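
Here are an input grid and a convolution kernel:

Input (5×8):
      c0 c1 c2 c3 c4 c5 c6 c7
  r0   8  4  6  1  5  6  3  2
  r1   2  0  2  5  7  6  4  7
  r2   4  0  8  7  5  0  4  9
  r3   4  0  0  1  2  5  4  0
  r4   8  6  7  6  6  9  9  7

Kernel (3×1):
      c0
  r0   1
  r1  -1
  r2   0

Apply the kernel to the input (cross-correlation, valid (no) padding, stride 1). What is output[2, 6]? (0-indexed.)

The receptive field on the input at this output position is [4 / 4 / 9]. Elementwise product with the kernel and sum: 4·1 + 4·-1.

0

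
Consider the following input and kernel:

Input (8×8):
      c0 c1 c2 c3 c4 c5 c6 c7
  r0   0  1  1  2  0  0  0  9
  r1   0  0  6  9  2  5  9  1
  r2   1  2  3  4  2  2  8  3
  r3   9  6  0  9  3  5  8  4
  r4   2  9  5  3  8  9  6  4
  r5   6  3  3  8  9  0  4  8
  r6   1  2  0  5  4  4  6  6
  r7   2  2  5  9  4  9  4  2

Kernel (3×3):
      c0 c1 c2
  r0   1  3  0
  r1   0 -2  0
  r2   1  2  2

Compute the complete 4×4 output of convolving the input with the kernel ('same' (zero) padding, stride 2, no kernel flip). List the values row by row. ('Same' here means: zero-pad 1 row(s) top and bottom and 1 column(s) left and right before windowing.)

Output[0,0]: The receptive field on the zero-padded input at this output position is [0 0 0 / 0 0 1 / 0 0 0]. Elementwise product with the kernel and sum: 0·1 + 0·3 + 0·-2 + 0·1 + 0·2 + 0·2.
Output[0,1]: The receptive field on the zero-padded input at this output position is [0 0 0 / 1 1 2 / 0 6 9]. Elementwise product with the kernel and sum: 0·1 + 0·3 + 1·-2 + 0·1 + 6·2 + 9·2.

0 28 23 25
28 36 36 45
41 21 28 41
24 42 62 21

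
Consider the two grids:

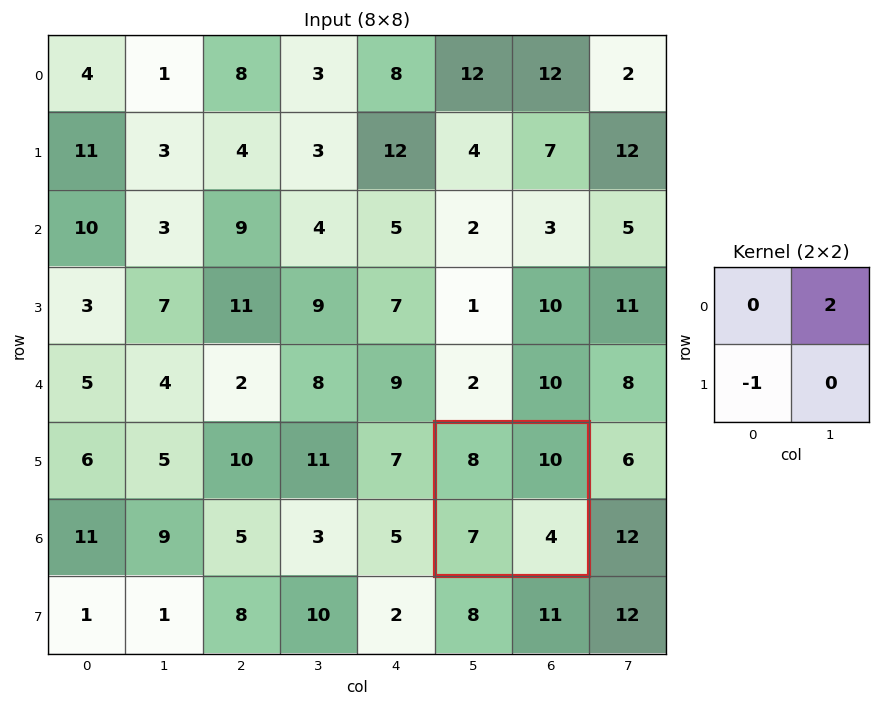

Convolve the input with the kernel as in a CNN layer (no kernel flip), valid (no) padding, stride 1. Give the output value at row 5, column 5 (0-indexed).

13

The receptive field on the input at this output position is [8 10 / 7 4]. Elementwise product with the kernel and sum: 10·2 + 7·-1.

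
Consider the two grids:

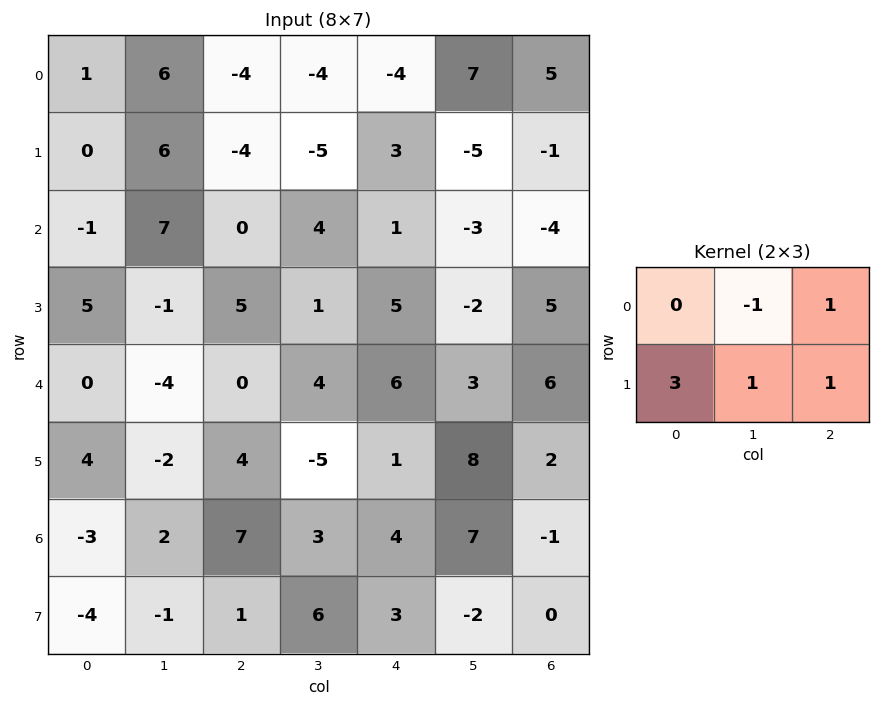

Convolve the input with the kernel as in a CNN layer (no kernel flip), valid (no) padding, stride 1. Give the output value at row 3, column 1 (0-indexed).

The receptive field on the input at this output position is [-1 5 1 / -4 0 4]. Elementwise product with the kernel and sum: 5·-1 + 1·1 + -4·3 + 0·1 + 4·1.

-12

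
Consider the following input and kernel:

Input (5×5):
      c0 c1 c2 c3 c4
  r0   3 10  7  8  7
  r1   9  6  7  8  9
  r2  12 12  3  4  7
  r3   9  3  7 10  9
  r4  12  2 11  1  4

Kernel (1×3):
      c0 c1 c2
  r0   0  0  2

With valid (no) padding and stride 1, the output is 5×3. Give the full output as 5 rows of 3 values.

Output[0,0]: The receptive field on the input at this output position is [3 10 7]. Elementwise product with the kernel and sum: 7·2.

14 16 14
14 16 18
6 8 14
14 20 18
22 2 8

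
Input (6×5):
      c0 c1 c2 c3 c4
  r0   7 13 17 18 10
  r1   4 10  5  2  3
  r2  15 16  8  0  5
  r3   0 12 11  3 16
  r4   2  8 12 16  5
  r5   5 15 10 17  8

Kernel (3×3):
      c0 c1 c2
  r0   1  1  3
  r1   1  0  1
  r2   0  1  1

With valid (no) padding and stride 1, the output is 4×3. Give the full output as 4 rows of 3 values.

Output[0,0]: The receptive field on the input at this output position is [7 13 17 / 4 10 5 / 15 16 8]. Elementwise product with the kernel and sum: 7·1 + 13·1 + 17·3 + 4·1 + 5·1 + 16·1 + 8·1.
Output[0,1]: The receptive field on the input at this output position is [13 17 18 / 10 5 2 / 16 8 0]. Elementwise product with the kernel and sum: 13·1 + 17·1 + 18·3 + 10·1 + 2·1 + 8·1 + 0·1.

104 104 78
75 51 48
86 67 71
84 83 104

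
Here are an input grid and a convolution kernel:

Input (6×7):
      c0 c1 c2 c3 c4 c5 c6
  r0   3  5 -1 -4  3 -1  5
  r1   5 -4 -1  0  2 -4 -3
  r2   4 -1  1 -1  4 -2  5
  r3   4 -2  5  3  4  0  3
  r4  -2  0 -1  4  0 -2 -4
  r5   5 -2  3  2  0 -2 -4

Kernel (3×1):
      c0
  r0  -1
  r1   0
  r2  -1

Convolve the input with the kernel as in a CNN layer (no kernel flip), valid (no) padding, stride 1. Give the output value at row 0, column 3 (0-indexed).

5

The receptive field on the input at this output position is [-4 / 0 / -1]. Elementwise product with the kernel and sum: -4·-1 + -1·-1.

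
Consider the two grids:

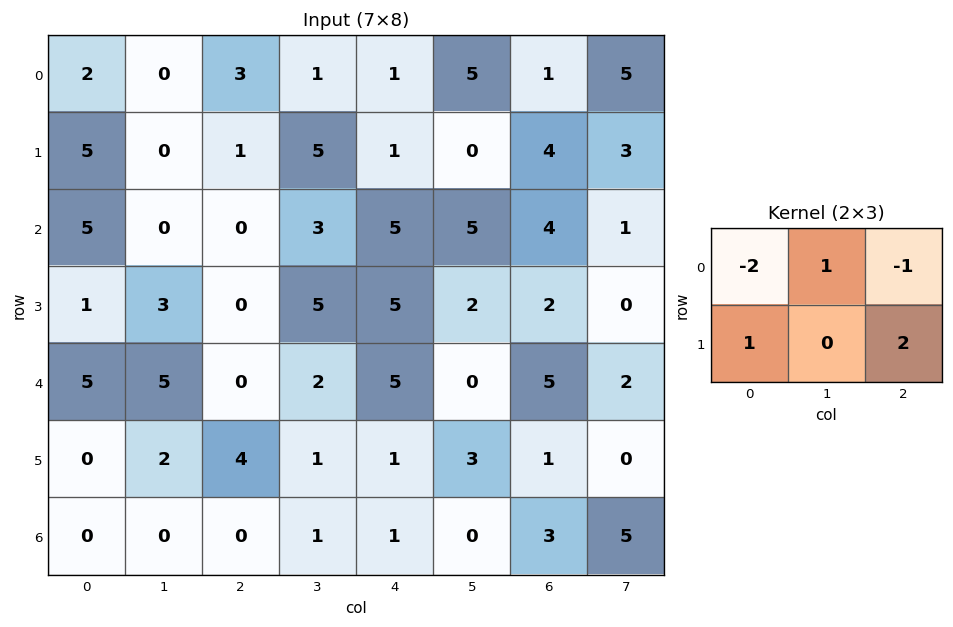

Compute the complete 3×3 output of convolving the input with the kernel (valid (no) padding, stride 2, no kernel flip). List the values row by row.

Output[0,0]: The receptive field on the input at this output position is [2 0 3 / 5 0 1]. Elementwise product with the kernel and sum: 2·-2 + 0·1 + 3·-1 + 5·1 + 1·2.

0 -3 11
-9 8 0
3 3 -12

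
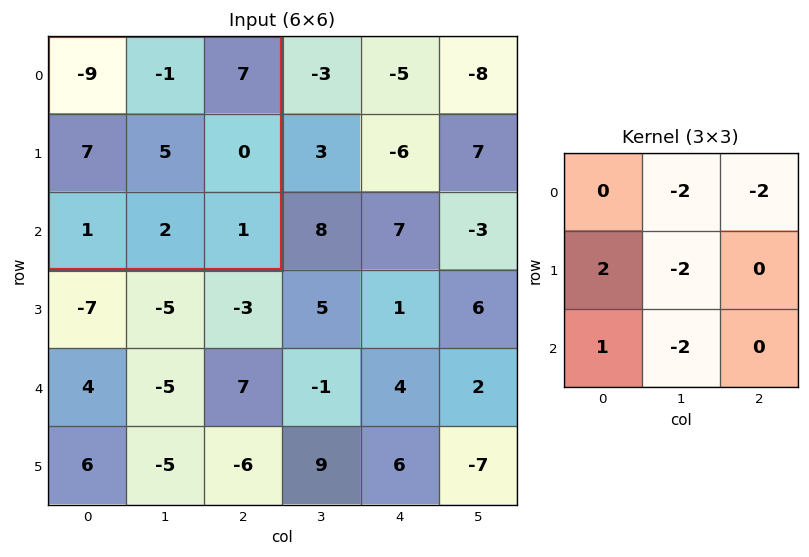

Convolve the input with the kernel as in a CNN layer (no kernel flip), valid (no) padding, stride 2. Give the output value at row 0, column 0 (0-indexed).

The receptive field on the input at this output position is [-9 -1 7 / 7 5 0 / 1 2 1]. Elementwise product with the kernel and sum: -1·-2 + 7·-2 + 7·2 + 5·-2 + 1·1 + 2·-2.

-11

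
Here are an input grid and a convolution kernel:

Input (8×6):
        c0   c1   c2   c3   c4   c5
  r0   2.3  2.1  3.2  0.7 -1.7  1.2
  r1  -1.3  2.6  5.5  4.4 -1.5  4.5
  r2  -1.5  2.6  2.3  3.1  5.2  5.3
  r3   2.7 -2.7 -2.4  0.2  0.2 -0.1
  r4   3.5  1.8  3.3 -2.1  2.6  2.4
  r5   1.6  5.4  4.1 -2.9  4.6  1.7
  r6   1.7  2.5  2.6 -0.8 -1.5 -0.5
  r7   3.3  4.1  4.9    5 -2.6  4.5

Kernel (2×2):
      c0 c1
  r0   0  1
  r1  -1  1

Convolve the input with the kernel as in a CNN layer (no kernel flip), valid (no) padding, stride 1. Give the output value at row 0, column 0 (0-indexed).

The receptive field on the input at this output position is [2.3 2.1 / -1.3 2.6]. Elementwise product with the kernel and sum: 2.1·1 + -1.3·-1 + 2.6·1.

6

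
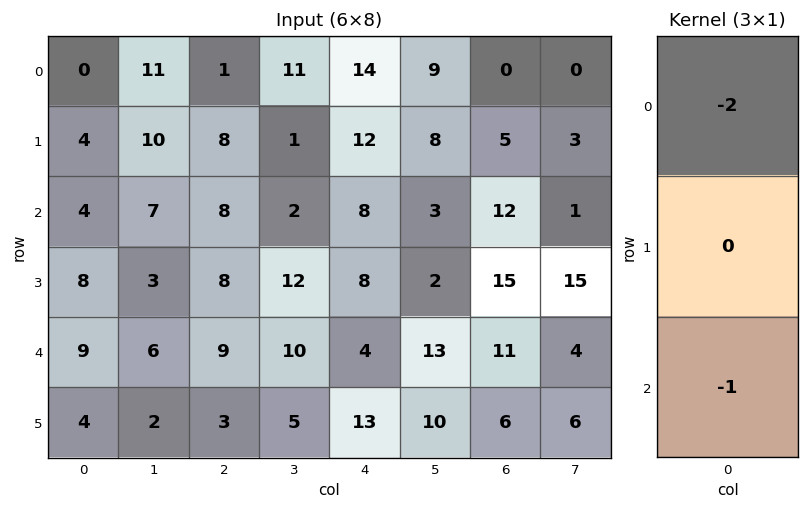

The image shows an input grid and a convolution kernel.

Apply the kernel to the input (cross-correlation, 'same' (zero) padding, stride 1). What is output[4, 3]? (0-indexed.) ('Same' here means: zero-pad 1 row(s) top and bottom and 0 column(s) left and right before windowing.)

-29

The receptive field on the zero-padded input at this output position is [12 / 10 / 5]. Elementwise product with the kernel and sum: 12·-2 + 5·-1.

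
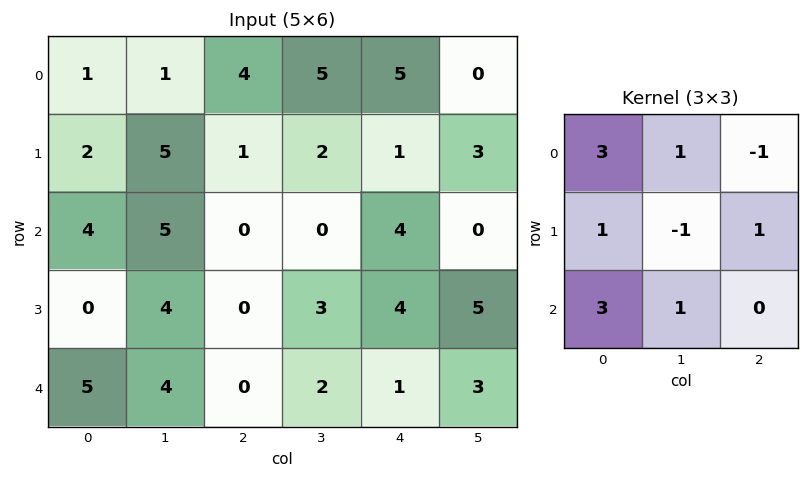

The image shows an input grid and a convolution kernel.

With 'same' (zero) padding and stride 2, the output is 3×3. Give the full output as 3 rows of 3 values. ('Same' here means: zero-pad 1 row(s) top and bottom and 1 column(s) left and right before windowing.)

2 18 7
-2 31 13
-5 15 12

Output[0,0]: The receptive field on the zero-padded input at this output position is [0 0 0 / 0 1 1 / 0 2 5]. Elementwise product with the kernel and sum: 0·3 + 0·1 + 0·-1 + 0·1 + 1·-1 + 1·1 + 0·3 + 2·1.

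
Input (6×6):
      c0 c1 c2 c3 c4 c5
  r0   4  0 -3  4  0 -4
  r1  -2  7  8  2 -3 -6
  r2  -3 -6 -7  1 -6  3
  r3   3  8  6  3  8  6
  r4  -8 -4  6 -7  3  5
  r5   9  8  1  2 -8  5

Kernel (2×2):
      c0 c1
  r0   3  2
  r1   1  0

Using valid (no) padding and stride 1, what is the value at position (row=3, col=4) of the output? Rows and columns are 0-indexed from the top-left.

The receptive field on the input at this output position is [8 6 / 3 5]. Elementwise product with the kernel and sum: 8·3 + 6·2 + 3·1.

39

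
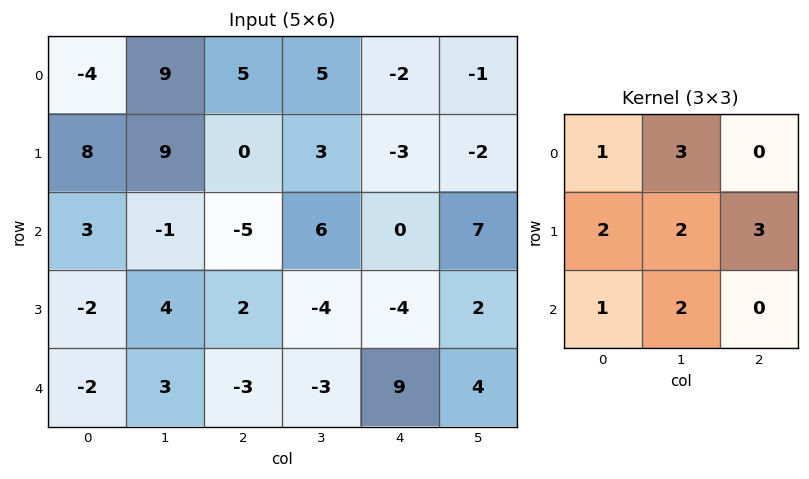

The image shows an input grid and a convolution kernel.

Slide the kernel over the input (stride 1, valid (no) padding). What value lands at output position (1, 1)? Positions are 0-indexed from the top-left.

The receptive field on the input at this output position is [9 0 3 / -1 -5 6 / 4 2 -4]. Elementwise product with the kernel and sum: 9·1 + 0·3 + -1·2 + -5·2 + 6·3 + 4·1 + 2·2.

23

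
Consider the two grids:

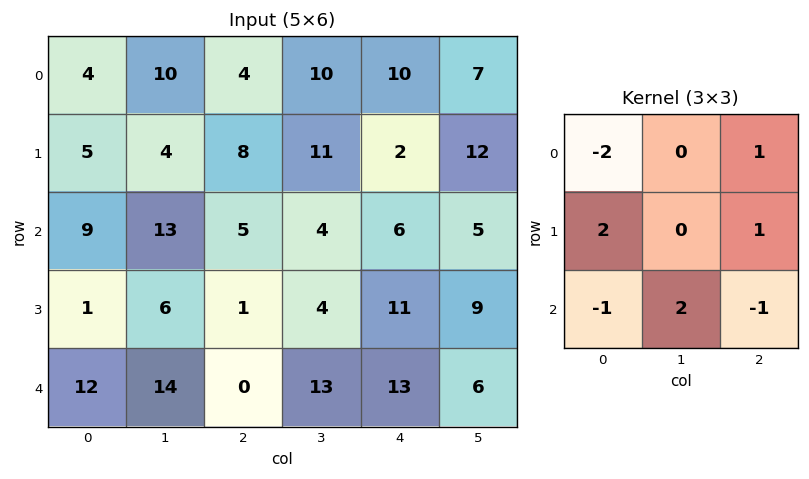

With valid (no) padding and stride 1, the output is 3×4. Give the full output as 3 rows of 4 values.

26 2 17 24
31 25 -2 12
6 -33 22 21

Output[0,0]: The receptive field on the input at this output position is [4 10 4 / 5 4 8 / 9 13 5]. Elementwise product with the kernel and sum: 4·-2 + 4·1 + 5·2 + 8·1 + 9·-1 + 13·2 + 5·-1.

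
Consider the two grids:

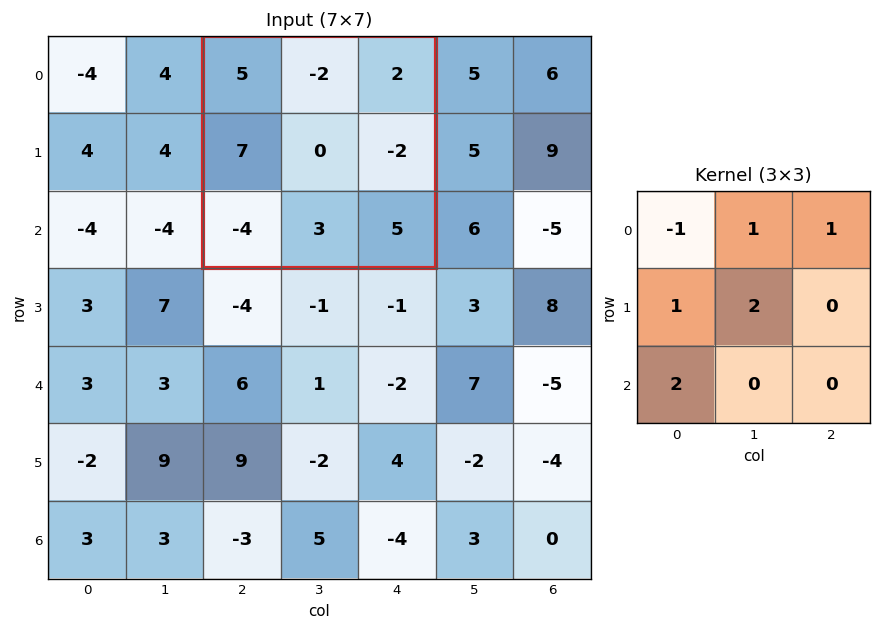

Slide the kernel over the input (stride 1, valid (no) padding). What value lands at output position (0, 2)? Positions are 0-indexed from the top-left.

The receptive field on the input at this output position is [5 -2 2 / 7 0 -2 / -4 3 5]. Elementwise product with the kernel and sum: 5·-1 + -2·1 + 2·1 + 7·1 + 0·2 + -4·2.

-6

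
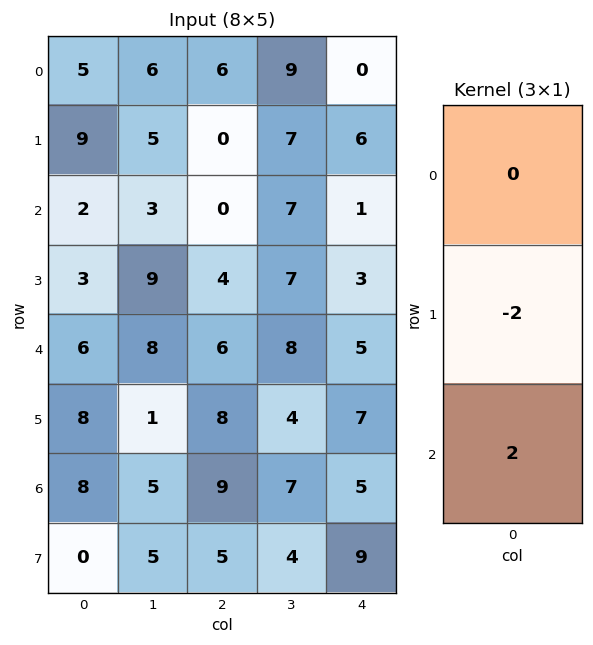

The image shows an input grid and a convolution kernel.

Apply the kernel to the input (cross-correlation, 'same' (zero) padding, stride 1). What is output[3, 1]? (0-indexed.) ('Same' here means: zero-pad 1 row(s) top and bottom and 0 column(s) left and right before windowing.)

The receptive field on the zero-padded input at this output position is [3 / 9 / 8]. Elementwise product with the kernel and sum: 9·-2 + 8·2.

-2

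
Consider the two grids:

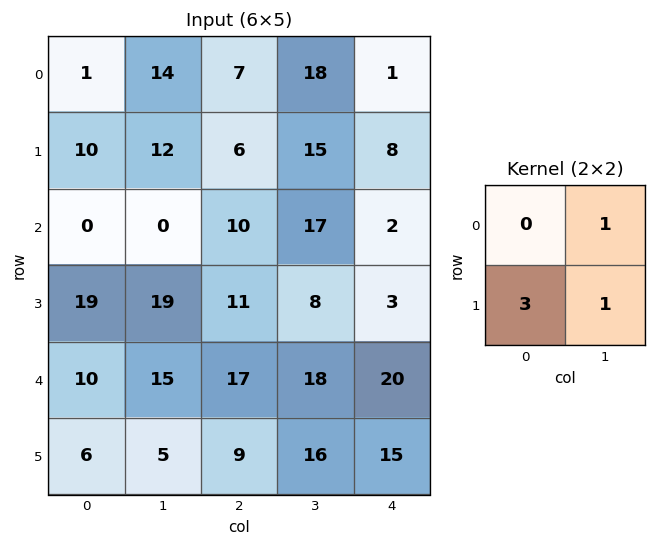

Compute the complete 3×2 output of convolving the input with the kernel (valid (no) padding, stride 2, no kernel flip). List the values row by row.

56 51
76 58
38 61

Output[0,0]: The receptive field on the input at this output position is [1 14 / 10 12]. Elementwise product with the kernel and sum: 14·1 + 10·3 + 12·1.
Output[0,1]: The receptive field on the input at this output position is [7 18 / 6 15]. Elementwise product with the kernel and sum: 18·1 + 6·3 + 15·1.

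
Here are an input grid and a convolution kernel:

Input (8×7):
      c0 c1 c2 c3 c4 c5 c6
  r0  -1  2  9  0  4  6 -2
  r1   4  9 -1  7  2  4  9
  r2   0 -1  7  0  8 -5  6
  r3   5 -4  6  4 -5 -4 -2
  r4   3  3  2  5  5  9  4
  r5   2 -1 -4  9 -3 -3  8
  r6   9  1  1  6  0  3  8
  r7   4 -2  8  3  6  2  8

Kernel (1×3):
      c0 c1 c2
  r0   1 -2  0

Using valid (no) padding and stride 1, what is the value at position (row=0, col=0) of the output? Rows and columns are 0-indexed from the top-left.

-5

The receptive field on the input at this output position is [-1 2 9]. Elementwise product with the kernel and sum: -1·1 + 2·-2.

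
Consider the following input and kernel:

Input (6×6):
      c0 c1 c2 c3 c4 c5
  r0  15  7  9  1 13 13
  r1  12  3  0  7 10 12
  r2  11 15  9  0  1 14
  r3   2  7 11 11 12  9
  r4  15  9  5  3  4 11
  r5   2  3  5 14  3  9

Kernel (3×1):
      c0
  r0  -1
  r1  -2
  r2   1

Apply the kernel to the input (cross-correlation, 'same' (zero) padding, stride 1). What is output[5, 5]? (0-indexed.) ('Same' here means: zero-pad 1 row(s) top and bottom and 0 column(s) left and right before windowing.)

The receptive field on the zero-padded input at this output position is [11 / 9 / 0]. Elementwise product with the kernel and sum: 11·-1 + 9·-2 + 0·1.

-29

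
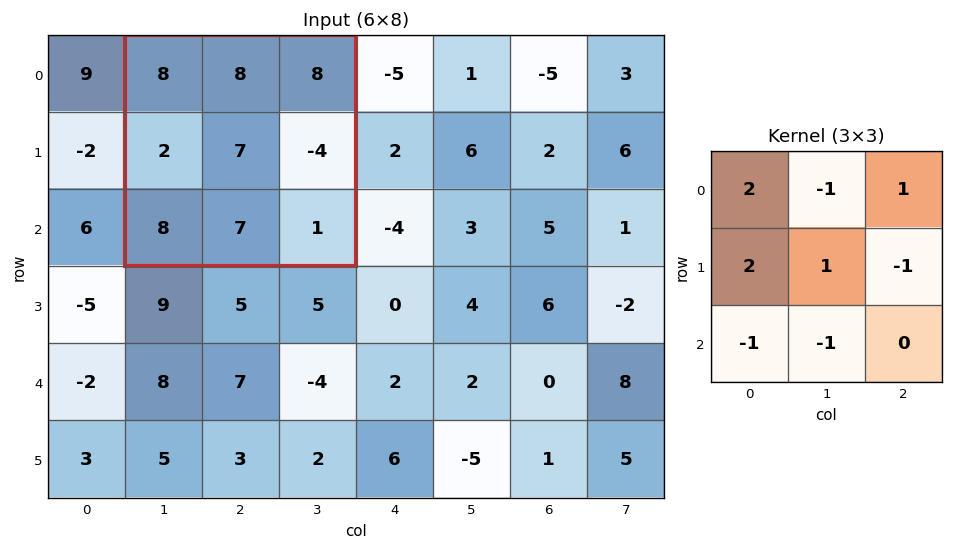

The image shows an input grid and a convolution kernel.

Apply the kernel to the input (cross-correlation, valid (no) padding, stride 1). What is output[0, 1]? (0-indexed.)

16

The receptive field on the input at this output position is [8 8 8 / 2 7 -4 / 8 7 1]. Elementwise product with the kernel and sum: 8·2 + 8·-1 + 8·1 + 2·2 + 7·1 + -4·-1 + 8·-1 + 7·-1.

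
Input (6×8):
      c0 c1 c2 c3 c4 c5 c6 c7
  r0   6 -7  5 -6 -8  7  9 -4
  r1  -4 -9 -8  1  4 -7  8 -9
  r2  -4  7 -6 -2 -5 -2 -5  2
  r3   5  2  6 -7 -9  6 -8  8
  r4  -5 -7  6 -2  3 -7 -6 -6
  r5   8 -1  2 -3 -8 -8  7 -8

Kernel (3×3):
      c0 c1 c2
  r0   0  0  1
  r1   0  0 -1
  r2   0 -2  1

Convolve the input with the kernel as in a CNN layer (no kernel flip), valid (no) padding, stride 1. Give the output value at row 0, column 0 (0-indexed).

The receptive field on the input at this output position is [6 -7 5 / -4 -9 -8 / -4 7 -6]. Elementwise product with the kernel and sum: 5·1 + -8·-1 + 7·-2 + -6·1.

-7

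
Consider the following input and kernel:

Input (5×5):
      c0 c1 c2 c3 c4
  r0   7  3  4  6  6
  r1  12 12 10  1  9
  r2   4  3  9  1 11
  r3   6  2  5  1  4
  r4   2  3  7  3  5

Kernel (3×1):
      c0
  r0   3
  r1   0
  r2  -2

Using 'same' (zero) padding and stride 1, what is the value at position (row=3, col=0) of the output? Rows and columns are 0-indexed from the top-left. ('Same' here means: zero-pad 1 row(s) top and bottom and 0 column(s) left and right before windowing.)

The receptive field on the zero-padded input at this output position is [4 / 6 / 2]. Elementwise product with the kernel and sum: 4·3 + 2·-2.

8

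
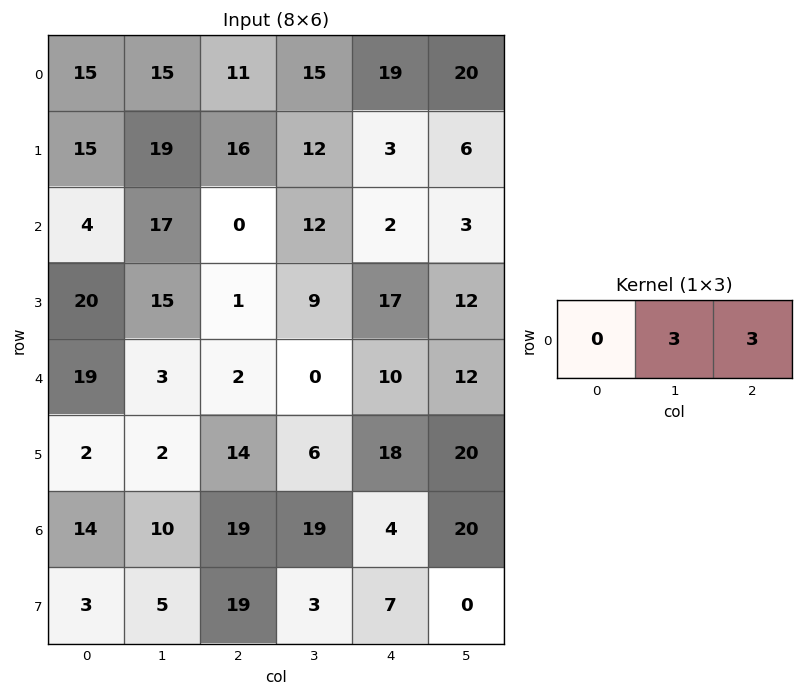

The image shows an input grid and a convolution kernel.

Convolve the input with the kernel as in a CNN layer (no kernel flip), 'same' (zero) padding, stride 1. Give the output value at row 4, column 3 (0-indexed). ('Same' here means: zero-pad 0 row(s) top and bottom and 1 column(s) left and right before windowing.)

The receptive field on the zero-padded input at this output position is [2 0 10]. Elementwise product with the kernel and sum: 0·3 + 10·3.

30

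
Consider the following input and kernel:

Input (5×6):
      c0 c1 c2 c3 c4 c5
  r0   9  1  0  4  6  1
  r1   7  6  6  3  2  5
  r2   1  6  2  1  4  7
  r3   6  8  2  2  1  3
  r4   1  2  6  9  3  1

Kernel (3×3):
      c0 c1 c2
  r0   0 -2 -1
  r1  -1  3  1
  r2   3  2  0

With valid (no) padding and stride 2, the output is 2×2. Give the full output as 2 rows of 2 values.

30 -1
13 35

Output[0,0]: The receptive field on the input at this output position is [9 1 0 / 7 6 6 / 1 6 2]. Elementwise product with the kernel and sum: 1·-2 + 0·-1 + 7·-1 + 6·3 + 6·1 + 1·3 + 6·2.
Output[0,1]: The receptive field on the input at this output position is [0 4 6 / 6 3 2 / 2 1 4]. Elementwise product with the kernel and sum: 4·-2 + 6·-1 + 6·-1 + 3·3 + 2·1 + 2·3 + 1·2.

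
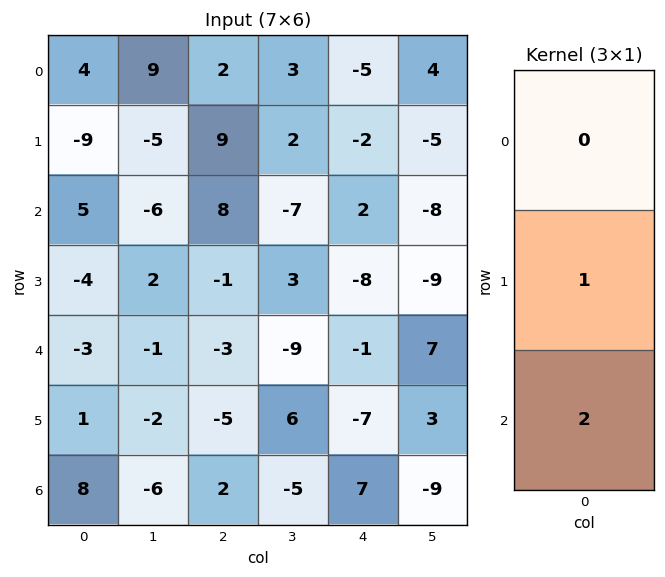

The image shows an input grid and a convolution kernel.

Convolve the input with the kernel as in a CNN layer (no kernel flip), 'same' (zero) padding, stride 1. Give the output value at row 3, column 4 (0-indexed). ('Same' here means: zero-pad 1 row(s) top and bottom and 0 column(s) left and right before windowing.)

The receptive field on the zero-padded input at this output position is [2 / -8 / -1]. Elementwise product with the kernel and sum: -8·1 + -1·2.

-10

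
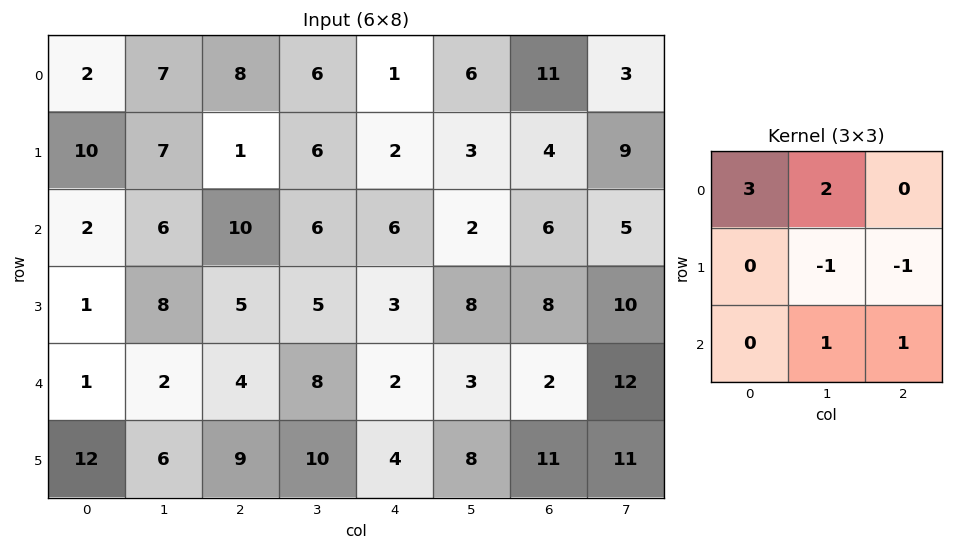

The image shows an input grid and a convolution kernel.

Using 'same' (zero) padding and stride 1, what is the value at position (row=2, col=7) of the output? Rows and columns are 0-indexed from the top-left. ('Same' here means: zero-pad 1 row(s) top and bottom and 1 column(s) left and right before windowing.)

35

The receptive field on the zero-padded input at this output position is [4 9 0 / 6 5 0 / 8 10 0]. Elementwise product with the kernel and sum: 4·3 + 9·2 + 5·-1 + 0·-1 + 10·1 + 0·1.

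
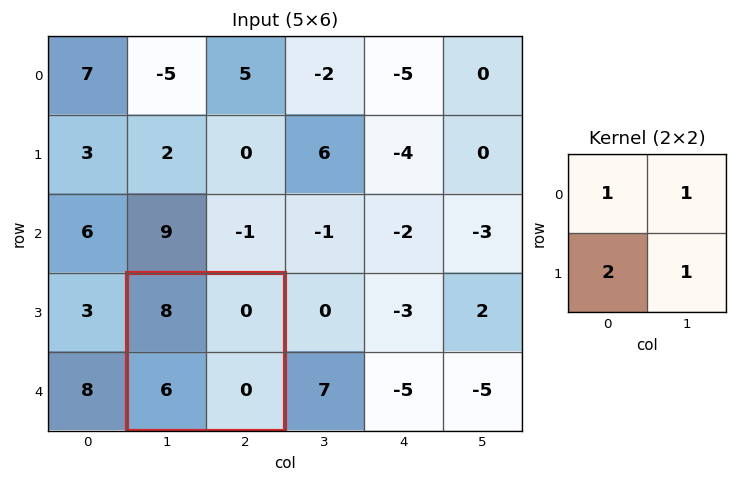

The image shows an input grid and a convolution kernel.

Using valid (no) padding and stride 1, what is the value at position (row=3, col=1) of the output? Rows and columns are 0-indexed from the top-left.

The receptive field on the input at this output position is [8 0 / 6 0]. Elementwise product with the kernel and sum: 8·1 + 0·1 + 6·2 + 0·1.

20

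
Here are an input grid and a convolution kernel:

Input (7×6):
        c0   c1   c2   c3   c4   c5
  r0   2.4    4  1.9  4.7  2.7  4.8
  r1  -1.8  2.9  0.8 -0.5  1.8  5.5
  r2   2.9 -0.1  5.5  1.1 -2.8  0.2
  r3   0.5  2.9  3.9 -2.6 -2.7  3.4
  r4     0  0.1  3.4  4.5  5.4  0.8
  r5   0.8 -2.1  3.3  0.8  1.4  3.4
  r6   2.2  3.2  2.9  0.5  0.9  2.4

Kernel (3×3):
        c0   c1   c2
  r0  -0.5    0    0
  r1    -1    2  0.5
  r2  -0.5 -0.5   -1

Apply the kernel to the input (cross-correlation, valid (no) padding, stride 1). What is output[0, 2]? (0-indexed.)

-2.35

The receptive field on the input at this output position is [1.9 4.7 2.7 / 0.8 -0.5 1.8 / 5.5 1.1 -2.8]. Elementwise product with the kernel and sum: 1.9·-0.5 + 0.8·-1 + -0.5·2 + 1.8·0.5 + 5.5·-0.5 + 1.1·-0.5 + -2.8·-1.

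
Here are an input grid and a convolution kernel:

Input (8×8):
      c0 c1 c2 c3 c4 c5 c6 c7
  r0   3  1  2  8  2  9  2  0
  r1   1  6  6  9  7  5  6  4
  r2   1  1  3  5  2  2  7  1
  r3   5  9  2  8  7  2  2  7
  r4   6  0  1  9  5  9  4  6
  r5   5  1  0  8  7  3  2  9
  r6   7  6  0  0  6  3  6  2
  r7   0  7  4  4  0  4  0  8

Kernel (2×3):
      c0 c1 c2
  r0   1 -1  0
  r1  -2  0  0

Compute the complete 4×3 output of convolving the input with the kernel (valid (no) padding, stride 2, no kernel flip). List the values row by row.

Output[0,0]: The receptive field on the input at this output position is [3 1 2 / 1 6 6]. Elementwise product with the kernel and sum: 3·1 + 1·-1 + 1·-2.

0 -18 -21
-10 -6 -14
-4 -8 -18
1 -8 3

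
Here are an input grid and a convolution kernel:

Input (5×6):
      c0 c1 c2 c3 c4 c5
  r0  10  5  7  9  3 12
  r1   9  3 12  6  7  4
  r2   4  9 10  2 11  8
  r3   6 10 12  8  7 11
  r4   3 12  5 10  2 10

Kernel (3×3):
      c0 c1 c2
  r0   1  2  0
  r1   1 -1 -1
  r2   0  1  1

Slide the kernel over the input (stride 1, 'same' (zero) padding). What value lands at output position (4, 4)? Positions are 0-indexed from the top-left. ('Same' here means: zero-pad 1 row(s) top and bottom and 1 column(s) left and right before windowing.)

20

The receptive field on the zero-padded input at this output position is [8 7 11 / 10 2 10 / 0 0 0]. Elementwise product with the kernel and sum: 8·1 + 7·2 + 10·1 + 2·-1 + 10·-1 + 0·1 + 0·1.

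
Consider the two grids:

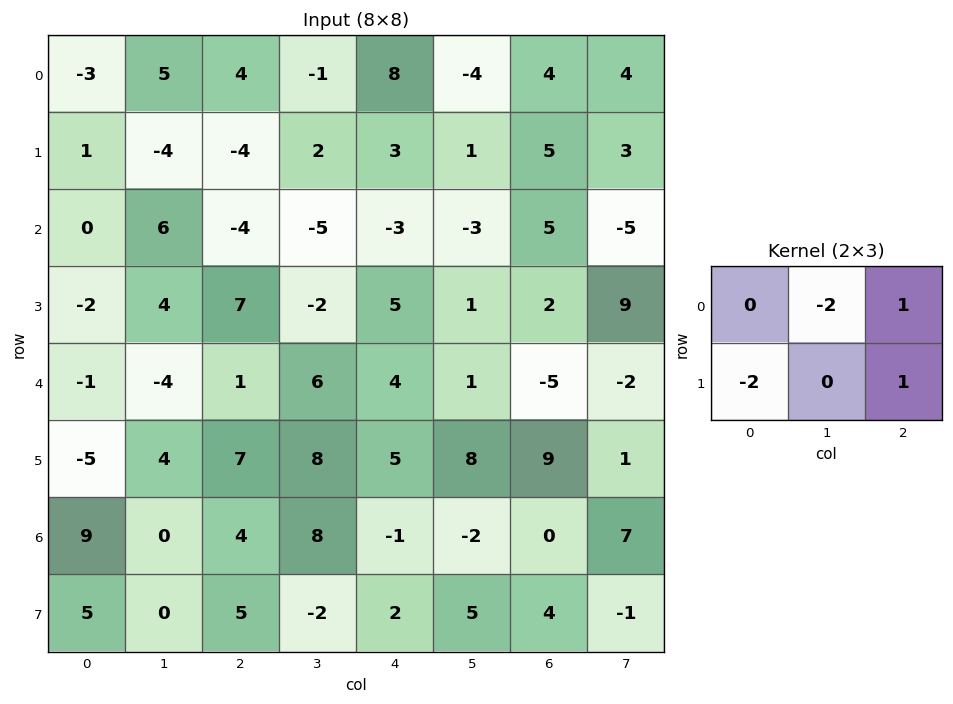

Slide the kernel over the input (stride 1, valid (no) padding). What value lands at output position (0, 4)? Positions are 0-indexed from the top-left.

11

The receptive field on the input at this output position is [8 -4 4 / 3 1 5]. Elementwise product with the kernel and sum: -4·-2 + 4·1 + 3·-2 + 5·1.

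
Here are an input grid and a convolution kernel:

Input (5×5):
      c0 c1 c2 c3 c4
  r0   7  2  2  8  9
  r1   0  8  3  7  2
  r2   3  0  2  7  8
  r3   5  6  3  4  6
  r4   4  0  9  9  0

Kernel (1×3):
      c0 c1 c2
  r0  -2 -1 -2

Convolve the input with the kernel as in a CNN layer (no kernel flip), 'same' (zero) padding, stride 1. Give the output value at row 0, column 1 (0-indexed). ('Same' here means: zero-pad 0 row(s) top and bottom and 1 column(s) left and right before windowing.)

The receptive field on the zero-padded input at this output position is [7 2 2]. Elementwise product with the kernel and sum: 7·-2 + 2·-1 + 2·-2.

-20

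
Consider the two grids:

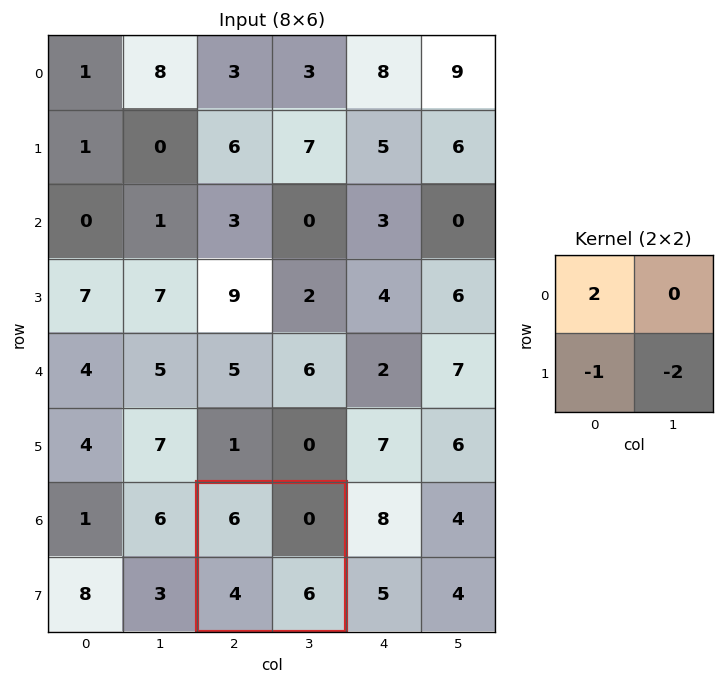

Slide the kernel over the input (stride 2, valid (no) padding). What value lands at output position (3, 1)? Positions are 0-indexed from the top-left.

-4

The receptive field on the input at this output position is [6 0 / 4 6]. Elementwise product with the kernel and sum: 6·2 + 4·-1 + 6·-2.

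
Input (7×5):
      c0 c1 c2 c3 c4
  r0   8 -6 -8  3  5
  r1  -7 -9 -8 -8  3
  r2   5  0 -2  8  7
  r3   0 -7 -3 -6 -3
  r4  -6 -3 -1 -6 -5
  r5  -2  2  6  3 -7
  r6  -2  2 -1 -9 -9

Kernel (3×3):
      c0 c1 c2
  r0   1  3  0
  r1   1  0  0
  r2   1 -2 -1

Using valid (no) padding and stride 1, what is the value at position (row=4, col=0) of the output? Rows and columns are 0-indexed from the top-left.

The receptive field on the input at this output position is [-6 -3 -1 / -2 2 6 / -2 2 -1]. Elementwise product with the kernel and sum: -6·1 + -3·3 + -2·1 + -2·1 + 2·-2 + -1·-1.

-22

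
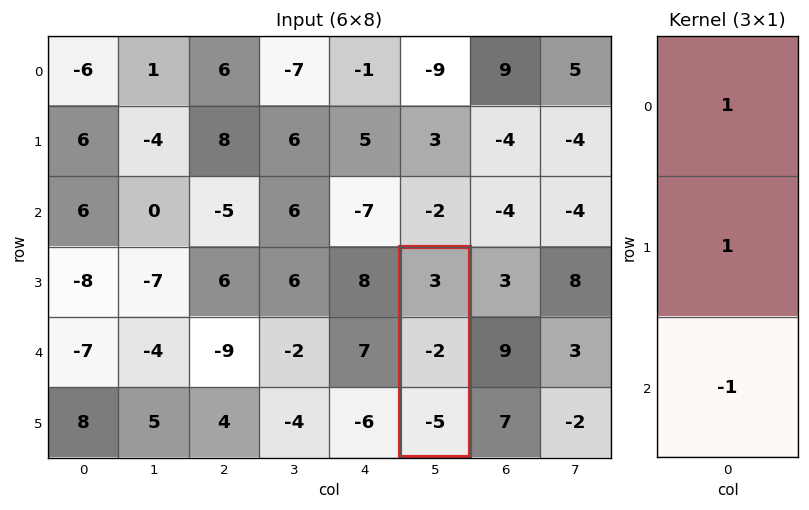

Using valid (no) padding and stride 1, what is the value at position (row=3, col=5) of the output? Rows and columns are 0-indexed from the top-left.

6

The receptive field on the input at this output position is [3 / -2 / -5]. Elementwise product with the kernel and sum: 3·1 + -2·1 + -5·-1.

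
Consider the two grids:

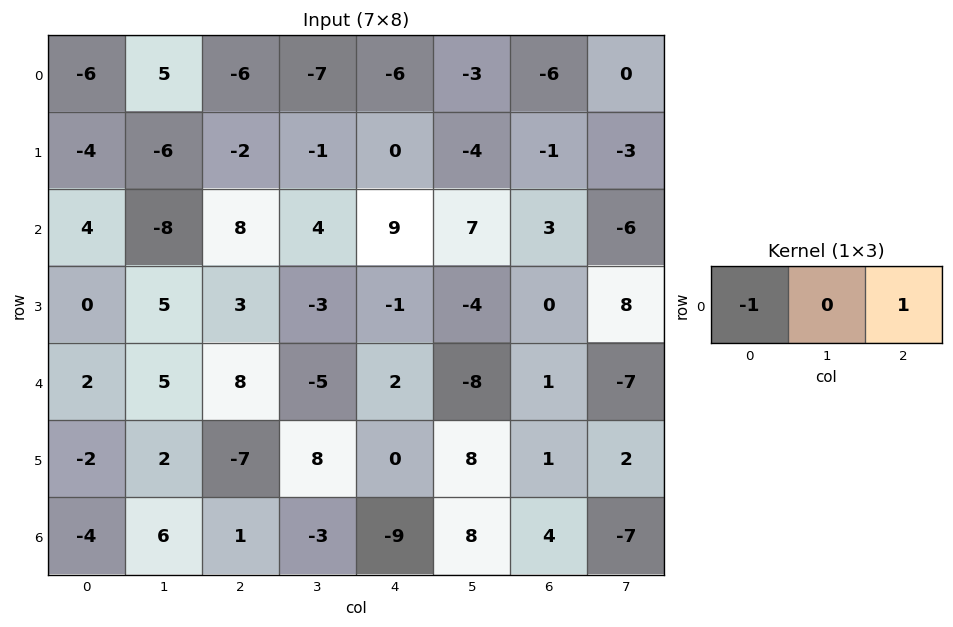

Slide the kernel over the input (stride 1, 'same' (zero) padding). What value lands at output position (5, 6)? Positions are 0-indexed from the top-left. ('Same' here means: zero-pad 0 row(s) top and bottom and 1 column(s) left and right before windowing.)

-6

The receptive field on the zero-padded input at this output position is [8 1 2]. Elementwise product with the kernel and sum: 8·-1 + 2·1.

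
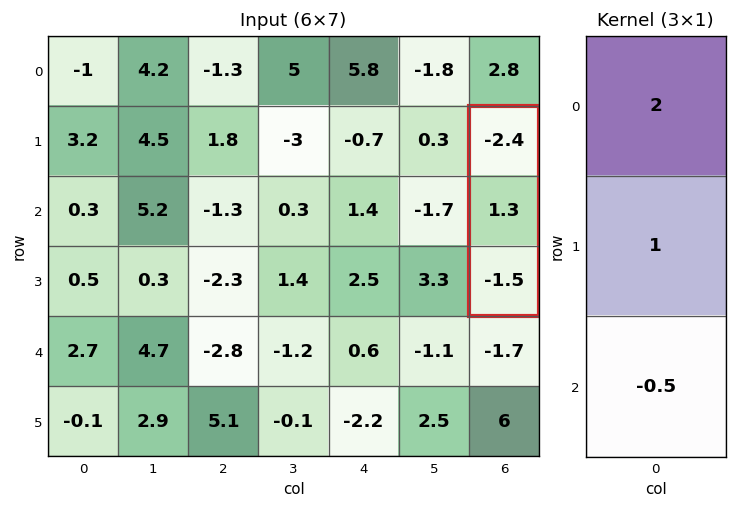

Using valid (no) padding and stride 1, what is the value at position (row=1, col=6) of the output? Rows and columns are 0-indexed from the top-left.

-2.75

The receptive field on the input at this output position is [-2.4 / 1.3 / -1.5]. Elementwise product with the kernel and sum: -2.4·2 + 1.3·1 + -1.5·-0.5.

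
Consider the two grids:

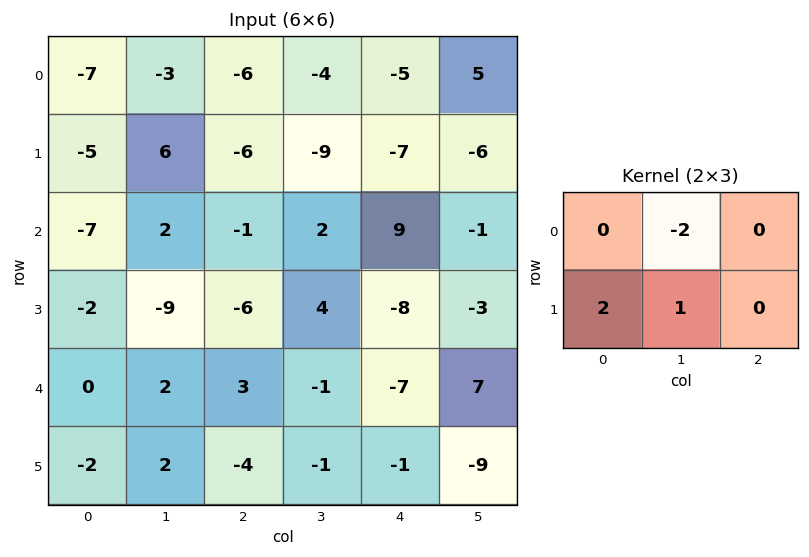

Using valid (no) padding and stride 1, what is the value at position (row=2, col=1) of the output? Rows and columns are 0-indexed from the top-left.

The receptive field on the input at this output position is [2 -1 2 / -9 -6 4]. Elementwise product with the kernel and sum: -1·-2 + -9·2 + -6·1.

-22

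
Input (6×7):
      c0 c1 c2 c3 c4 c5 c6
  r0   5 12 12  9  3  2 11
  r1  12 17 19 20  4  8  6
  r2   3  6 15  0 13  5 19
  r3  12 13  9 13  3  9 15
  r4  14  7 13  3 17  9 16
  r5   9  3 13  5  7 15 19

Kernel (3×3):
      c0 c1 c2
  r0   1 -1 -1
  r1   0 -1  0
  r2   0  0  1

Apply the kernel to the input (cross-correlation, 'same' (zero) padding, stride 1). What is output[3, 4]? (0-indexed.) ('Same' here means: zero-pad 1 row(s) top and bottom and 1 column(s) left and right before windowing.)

The receptive field on the zero-padded input at this output position is [0 13 5 / 13 3 9 / 3 17 9]. Elementwise product with the kernel and sum: 0·1 + 13·-1 + 5·-1 + 3·-1 + 9·1.

-12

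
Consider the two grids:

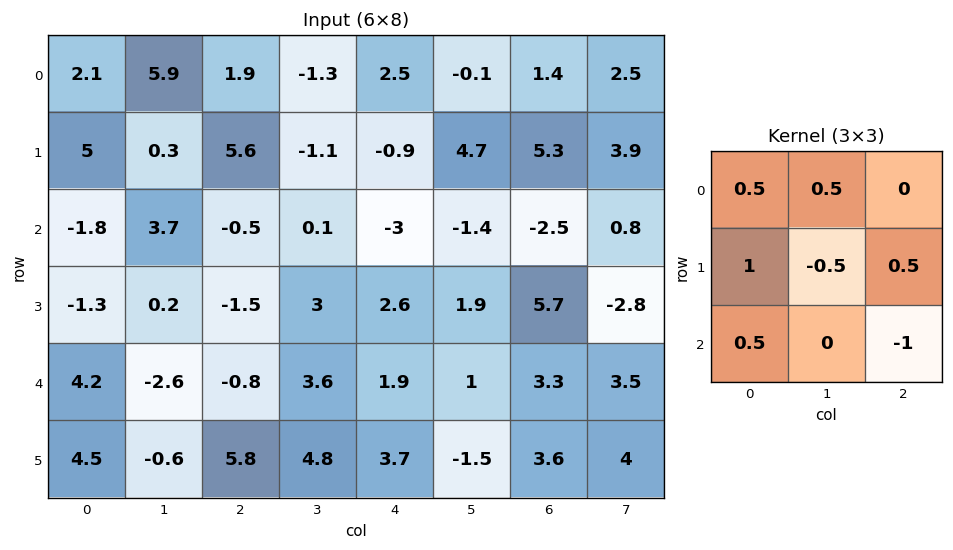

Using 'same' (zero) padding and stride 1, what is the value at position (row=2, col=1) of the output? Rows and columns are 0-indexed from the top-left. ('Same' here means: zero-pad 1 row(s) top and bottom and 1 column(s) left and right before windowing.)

The receptive field on the zero-padded input at this output position is [5 0.3 5.6 / -1.8 3.7 -0.5 / -1.3 0.2 -1.5]. Elementwise product with the kernel and sum: 5·0.5 + 0.3·0.5 + -1.8·1 + 3.7·-0.5 + -0.5·0.5 + -1.3·0.5 + -1.5·-1.

-0.4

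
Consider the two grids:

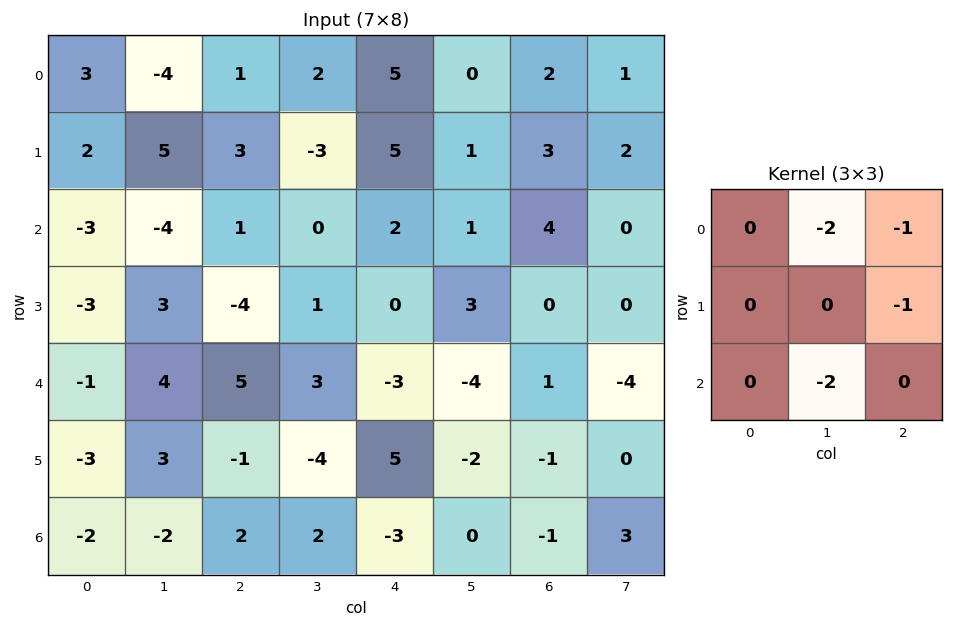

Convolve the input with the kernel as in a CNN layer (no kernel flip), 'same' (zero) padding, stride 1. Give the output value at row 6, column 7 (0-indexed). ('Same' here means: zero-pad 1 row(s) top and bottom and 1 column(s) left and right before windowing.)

The receptive field on the zero-padded input at this output position is [-1 0 0 / -1 3 0 / 0 0 0]. Elementwise product with the kernel and sum: 0·-2 + 0·-1 + 0·-1 + 0·-2.

0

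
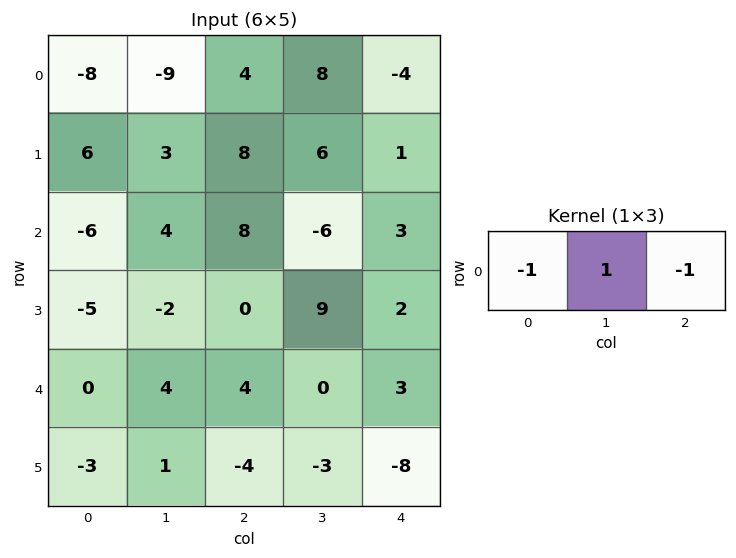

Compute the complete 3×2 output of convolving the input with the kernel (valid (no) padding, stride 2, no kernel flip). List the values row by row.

-5 8
2 -17
0 -7

Output[0,0]: The receptive field on the input at this output position is [-8 -9 4]. Elementwise product with the kernel and sum: -8·-1 + -9·1 + 4·-1.
Output[0,1]: The receptive field on the input at this output position is [4 8 -4]. Elementwise product with the kernel and sum: 4·-1 + 8·1 + -4·-1.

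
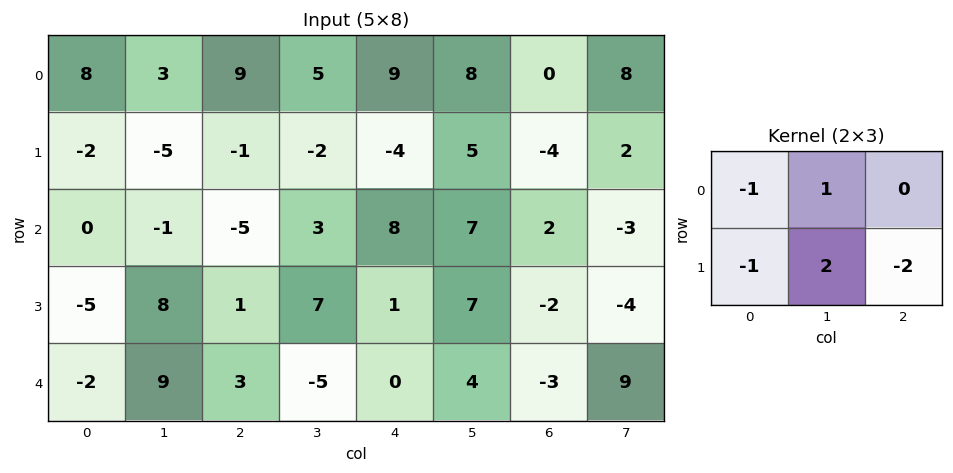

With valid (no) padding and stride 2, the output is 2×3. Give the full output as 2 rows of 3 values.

Output[0,0]: The receptive field on the input at this output position is [8 3 9 / -2 -5 -1]. Elementwise product with the kernel and sum: 8·-1 + 3·1 + -2·-1 + -5·2 + -1·-2.

-11 1 21
18 19 16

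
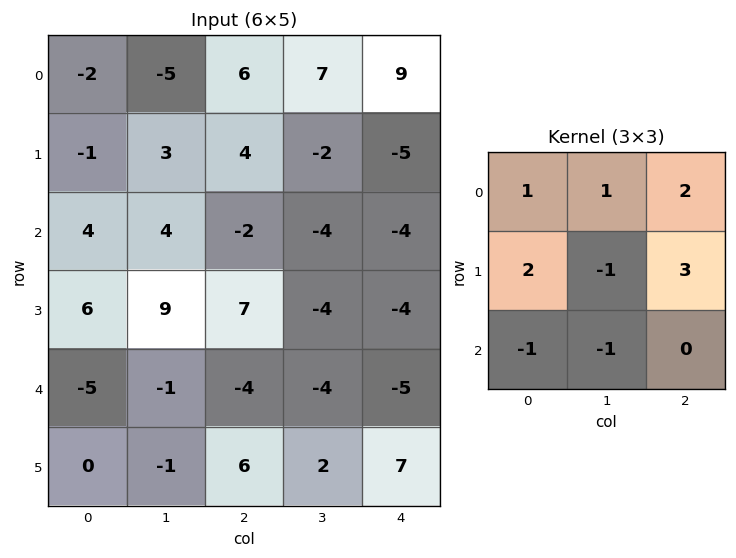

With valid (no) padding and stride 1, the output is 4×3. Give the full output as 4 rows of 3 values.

Output[0,0]: The receptive field on the input at this output position is [-2 -5 6 / -1 3 4 / 4 4 -2]. Elementwise product with the kernel and sum: -2·1 + -5·1 + 6·2 + -1·2 + 3·-1 + 4·3 + 4·-1 + 4·-1.

4 9 32
-7 -15 -23
34 -2 0
9 -7 -32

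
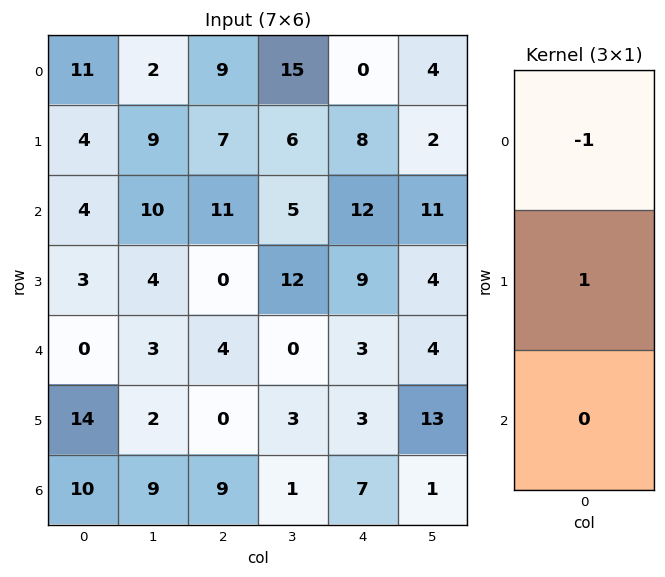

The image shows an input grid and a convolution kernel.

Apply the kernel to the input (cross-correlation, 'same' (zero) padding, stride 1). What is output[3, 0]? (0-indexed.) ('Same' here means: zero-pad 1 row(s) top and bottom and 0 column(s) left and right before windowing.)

-1

The receptive field on the zero-padded input at this output position is [4 / 3 / 0]. Elementwise product with the kernel and sum: 4·-1 + 3·1.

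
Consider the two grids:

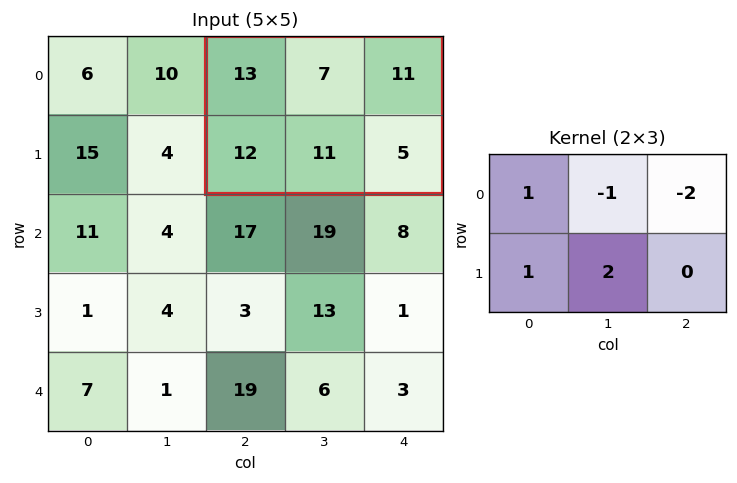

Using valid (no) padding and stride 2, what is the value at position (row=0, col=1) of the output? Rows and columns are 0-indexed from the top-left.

18

The receptive field on the input at this output position is [13 7 11 / 12 11 5]. Elementwise product with the kernel and sum: 13·1 + 7·-1 + 11·-2 + 12·1 + 11·2.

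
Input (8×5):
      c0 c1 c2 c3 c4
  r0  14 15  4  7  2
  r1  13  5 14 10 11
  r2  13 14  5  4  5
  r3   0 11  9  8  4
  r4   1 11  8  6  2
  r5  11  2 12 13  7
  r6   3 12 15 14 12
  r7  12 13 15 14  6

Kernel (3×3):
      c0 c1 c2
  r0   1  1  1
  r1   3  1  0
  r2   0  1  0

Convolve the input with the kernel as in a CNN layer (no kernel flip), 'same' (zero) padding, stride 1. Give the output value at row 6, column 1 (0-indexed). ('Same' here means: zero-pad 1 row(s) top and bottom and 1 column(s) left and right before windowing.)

The receptive field on the zero-padded input at this output position is [11 2 12 / 3 12 15 / 12 13 15]. Elementwise product with the kernel and sum: 11·1 + 2·1 + 12·1 + 3·3 + 12·1 + 13·1.

59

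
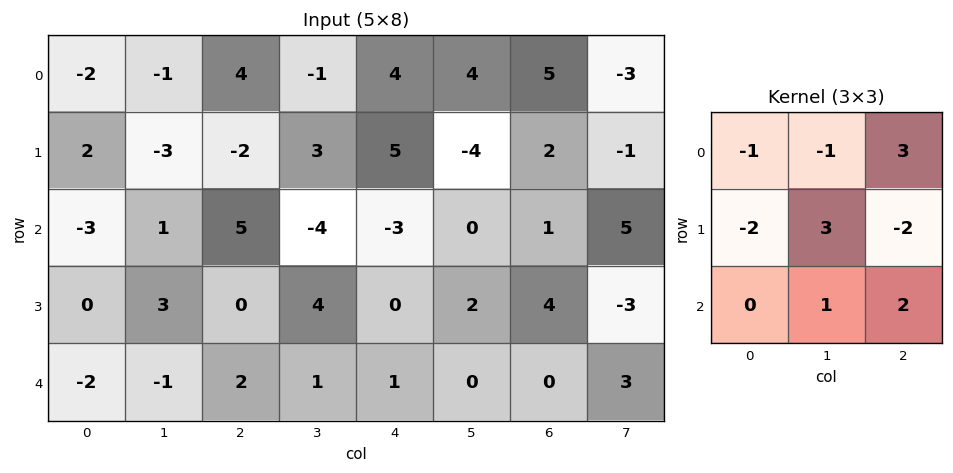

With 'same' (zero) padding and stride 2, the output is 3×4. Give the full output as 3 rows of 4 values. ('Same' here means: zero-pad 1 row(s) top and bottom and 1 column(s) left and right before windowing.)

Output[0,0]: The receptive field on the zero-padded input at this output position is [0 0 0 / 0 -2 -1 / 0 2 -3]. Elementwise product with the kernel and sum: 0·-1 + 0·-1 + 0·3 + 0·-2 + -2·3 + -1·-2 + 2·1 + -3·2.

-8 20 3 13
-16 43 -17 -10
5 15 3 -21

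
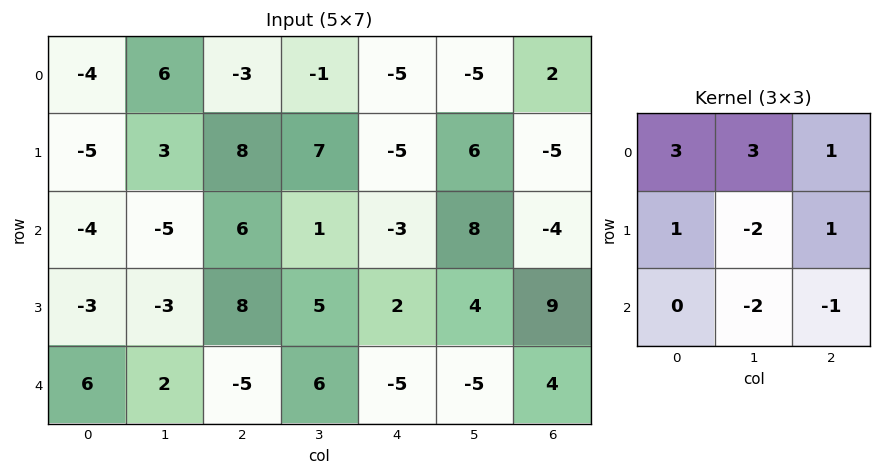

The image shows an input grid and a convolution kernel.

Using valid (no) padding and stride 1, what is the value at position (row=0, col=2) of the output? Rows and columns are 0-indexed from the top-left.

The receptive field on the input at this output position is [-3 -1 -5 / 8 7 -5 / 6 1 -3]. Elementwise product with the kernel and sum: -3·3 + -1·3 + -5·1 + 8·1 + 7·-2 + -5·1 + 1·-2 + -3·-1.

-27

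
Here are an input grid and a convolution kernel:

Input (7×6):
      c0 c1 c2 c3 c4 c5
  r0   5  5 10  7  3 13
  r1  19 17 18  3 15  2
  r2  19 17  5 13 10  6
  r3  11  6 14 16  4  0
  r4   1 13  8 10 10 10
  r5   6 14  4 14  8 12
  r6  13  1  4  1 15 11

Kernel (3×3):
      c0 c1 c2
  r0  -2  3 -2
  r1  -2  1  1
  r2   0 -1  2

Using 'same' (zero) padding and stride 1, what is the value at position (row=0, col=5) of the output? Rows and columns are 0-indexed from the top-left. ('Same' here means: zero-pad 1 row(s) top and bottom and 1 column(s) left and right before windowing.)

5

The receptive field on the zero-padded input at this output position is [0 0 0 / 3 13 0 / 15 2 0]. Elementwise product with the kernel and sum: 0·-2 + 0·3 + 0·-2 + 3·-2 + 13·1 + 0·1 + 2·-1 + 0·2.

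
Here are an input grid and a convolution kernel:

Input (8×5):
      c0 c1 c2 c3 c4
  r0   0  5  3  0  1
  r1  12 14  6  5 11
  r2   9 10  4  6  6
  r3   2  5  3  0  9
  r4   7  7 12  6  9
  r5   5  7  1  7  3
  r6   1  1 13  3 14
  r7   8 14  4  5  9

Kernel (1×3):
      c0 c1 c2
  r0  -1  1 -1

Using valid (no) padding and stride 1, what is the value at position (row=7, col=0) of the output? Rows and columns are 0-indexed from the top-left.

The receptive field on the input at this output position is [8 14 4]. Elementwise product with the kernel and sum: 8·-1 + 14·1 + 4·-1.

2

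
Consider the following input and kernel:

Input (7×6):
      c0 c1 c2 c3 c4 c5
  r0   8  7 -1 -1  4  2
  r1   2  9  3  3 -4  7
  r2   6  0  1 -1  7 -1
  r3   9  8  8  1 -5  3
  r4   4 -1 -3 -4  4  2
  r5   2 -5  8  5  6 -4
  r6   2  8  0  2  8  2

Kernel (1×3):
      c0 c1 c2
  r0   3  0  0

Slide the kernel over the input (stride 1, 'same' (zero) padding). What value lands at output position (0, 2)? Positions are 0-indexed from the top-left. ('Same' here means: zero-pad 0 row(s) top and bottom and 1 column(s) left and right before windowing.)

The receptive field on the zero-padded input at this output position is [7 -1 -1]. Elementwise product with the kernel and sum: 7·3.

21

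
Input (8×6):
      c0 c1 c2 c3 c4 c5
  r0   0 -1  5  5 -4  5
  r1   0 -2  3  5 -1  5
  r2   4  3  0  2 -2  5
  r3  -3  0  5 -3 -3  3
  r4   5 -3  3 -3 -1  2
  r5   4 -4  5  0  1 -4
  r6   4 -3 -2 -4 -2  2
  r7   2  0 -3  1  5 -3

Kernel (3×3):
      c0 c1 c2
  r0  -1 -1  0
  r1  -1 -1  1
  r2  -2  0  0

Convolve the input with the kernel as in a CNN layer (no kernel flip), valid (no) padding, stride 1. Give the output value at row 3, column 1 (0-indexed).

0

The receptive field on the input at this output position is [0 5 -3 / -3 3 -3 / -4 5 0]. Elementwise product with the kernel and sum: 0·-1 + 5·-1 + -3·-1 + 3·-1 + -3·1 + -4·-2.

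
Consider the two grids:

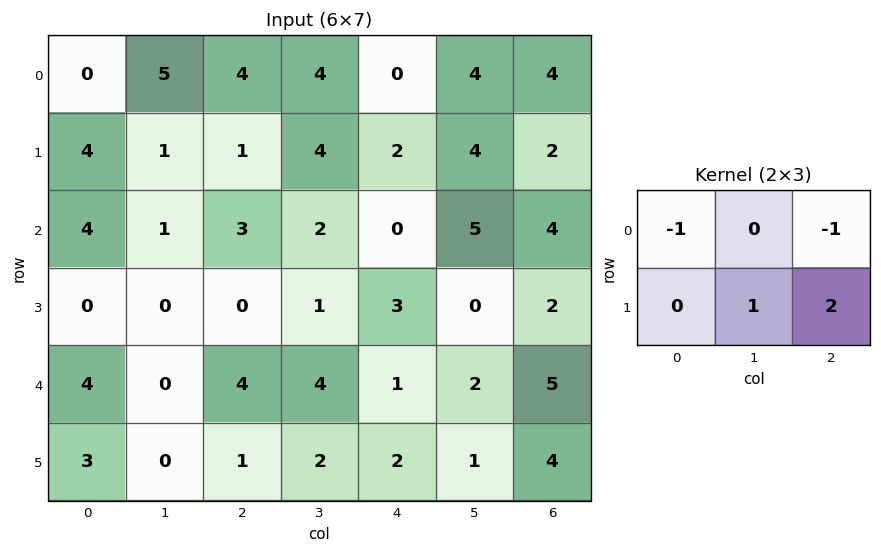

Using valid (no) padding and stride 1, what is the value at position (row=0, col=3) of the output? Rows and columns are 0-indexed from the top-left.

The receptive field on the input at this output position is [4 0 4 / 4 2 4]. Elementwise product with the kernel and sum: 4·-1 + 4·-1 + 2·1 + 4·2.

2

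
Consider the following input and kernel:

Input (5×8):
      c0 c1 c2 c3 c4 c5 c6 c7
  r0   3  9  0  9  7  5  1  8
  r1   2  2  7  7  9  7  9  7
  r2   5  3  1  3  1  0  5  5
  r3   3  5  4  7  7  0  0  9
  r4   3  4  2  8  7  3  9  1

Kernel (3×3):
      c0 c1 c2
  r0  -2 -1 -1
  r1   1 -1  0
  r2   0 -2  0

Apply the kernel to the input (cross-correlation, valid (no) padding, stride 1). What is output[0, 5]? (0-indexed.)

-31

The receptive field on the input at this output position is [5 1 8 / 7 9 7 / 0 5 5]. Elementwise product with the kernel and sum: 5·-2 + 1·-1 + 8·-1 + 7·1 + 9·-1 + 5·-2.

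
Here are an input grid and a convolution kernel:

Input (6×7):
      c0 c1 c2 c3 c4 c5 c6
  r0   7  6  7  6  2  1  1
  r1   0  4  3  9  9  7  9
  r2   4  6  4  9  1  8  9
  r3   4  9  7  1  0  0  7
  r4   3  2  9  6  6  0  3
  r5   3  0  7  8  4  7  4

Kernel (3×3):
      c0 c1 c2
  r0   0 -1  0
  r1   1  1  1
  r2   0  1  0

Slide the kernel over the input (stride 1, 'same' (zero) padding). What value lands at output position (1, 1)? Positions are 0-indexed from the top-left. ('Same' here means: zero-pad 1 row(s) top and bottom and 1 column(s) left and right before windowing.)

The receptive field on the zero-padded input at this output position is [7 6 7 / 0 4 3 / 4 6 4]. Elementwise product with the kernel and sum: 6·-1 + 0·1 + 4·1 + 3·1 + 6·1.

7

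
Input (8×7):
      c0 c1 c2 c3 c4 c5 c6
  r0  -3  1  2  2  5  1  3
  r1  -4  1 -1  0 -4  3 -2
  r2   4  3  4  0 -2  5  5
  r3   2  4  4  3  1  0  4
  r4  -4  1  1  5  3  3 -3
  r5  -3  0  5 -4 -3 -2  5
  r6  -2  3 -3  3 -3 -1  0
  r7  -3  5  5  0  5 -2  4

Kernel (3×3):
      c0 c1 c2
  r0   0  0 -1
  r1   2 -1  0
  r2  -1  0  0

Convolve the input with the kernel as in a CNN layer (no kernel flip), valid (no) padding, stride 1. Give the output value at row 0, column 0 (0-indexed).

-15

The receptive field on the input at this output position is [-3 1 2 / -4 1 -1 / 4 3 4]. Elementwise product with the kernel and sum: 2·-1 + -4·2 + 1·-1 + 4·-1.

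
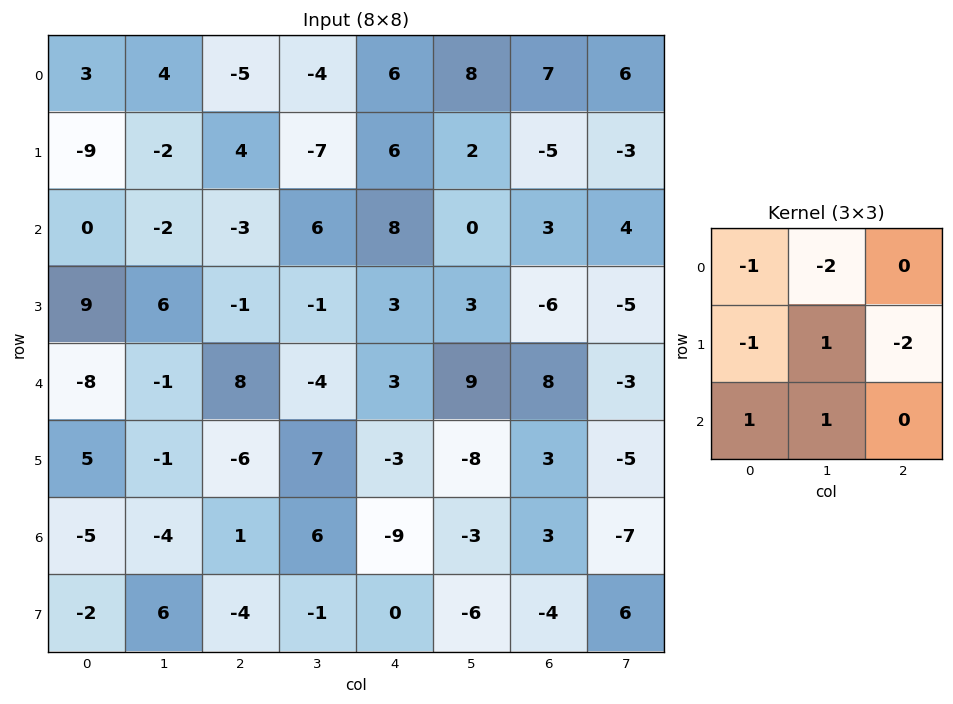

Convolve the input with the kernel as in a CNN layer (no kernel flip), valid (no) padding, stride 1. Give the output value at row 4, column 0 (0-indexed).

The receptive field on the input at this output position is [-8 -1 8 / 5 -1 -6 / -5 -4 1]. Elementwise product with the kernel and sum: -8·-1 + -1·-2 + 5·-1 + -1·1 + -6·-2 + -5·1 + -4·1.

7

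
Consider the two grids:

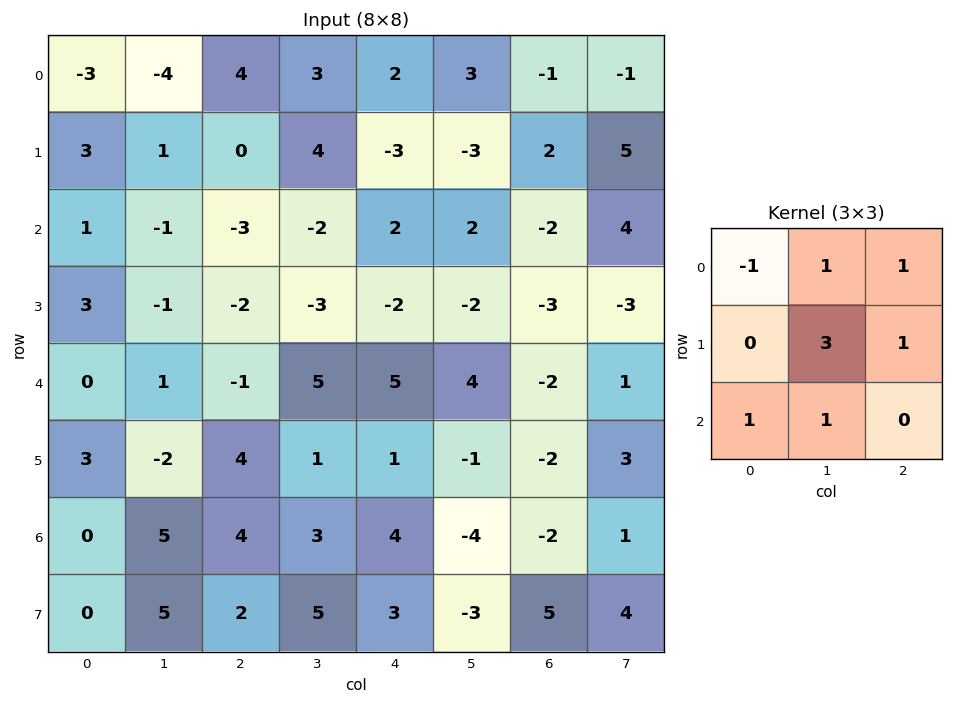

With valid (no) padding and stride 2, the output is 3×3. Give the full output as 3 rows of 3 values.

6 5 -3
-9 -4 -2
3 22 -8

Output[0,0]: The receptive field on the input at this output position is [-3 -4 4 / 3 1 0 / 1 -1 -3]. Elementwise product with the kernel and sum: -3·-1 + -4·1 + 4·1 + 1·3 + 0·1 + 1·1 + -1·1.
Output[0,1]: The receptive field on the input at this output position is [4 3 2 / 0 4 -3 / -3 -2 2]. Elementwise product with the kernel and sum: 4·-1 + 3·1 + 2·1 + 4·3 + -3·1 + -3·1 + -2·1.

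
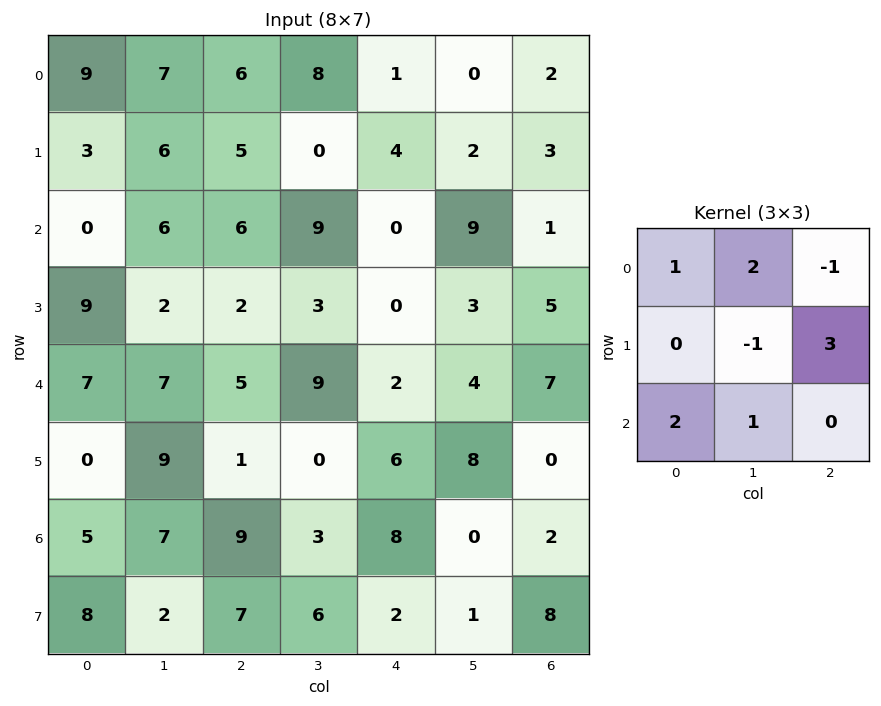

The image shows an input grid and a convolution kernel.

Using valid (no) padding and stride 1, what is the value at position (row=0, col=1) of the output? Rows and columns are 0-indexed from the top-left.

The receptive field on the input at this output position is [7 6 8 / 6 5 0 / 6 6 9]. Elementwise product with the kernel and sum: 7·1 + 6·2 + 8·-1 + 5·-1 + 0·3 + 6·2 + 6·1.

24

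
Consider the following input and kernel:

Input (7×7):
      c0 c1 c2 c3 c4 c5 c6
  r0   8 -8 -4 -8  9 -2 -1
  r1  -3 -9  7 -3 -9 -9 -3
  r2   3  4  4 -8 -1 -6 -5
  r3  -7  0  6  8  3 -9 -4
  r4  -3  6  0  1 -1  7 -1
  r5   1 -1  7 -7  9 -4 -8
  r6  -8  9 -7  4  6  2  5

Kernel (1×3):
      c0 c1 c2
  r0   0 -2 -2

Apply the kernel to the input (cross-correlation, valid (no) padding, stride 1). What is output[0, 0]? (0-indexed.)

24

The receptive field on the input at this output position is [8 -8 -4]. Elementwise product with the kernel and sum: -8·-2 + -4·-2.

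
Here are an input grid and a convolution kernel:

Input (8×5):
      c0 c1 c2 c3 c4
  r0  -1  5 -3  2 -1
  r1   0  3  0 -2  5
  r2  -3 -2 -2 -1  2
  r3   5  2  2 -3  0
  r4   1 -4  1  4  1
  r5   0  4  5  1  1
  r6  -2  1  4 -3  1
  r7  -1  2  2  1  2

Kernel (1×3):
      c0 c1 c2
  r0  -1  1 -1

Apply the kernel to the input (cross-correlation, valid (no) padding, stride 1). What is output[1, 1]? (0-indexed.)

The receptive field on the input at this output position is [3 0 -2]. Elementwise product with the kernel and sum: 3·-1 + 0·1 + -2·-1.

-1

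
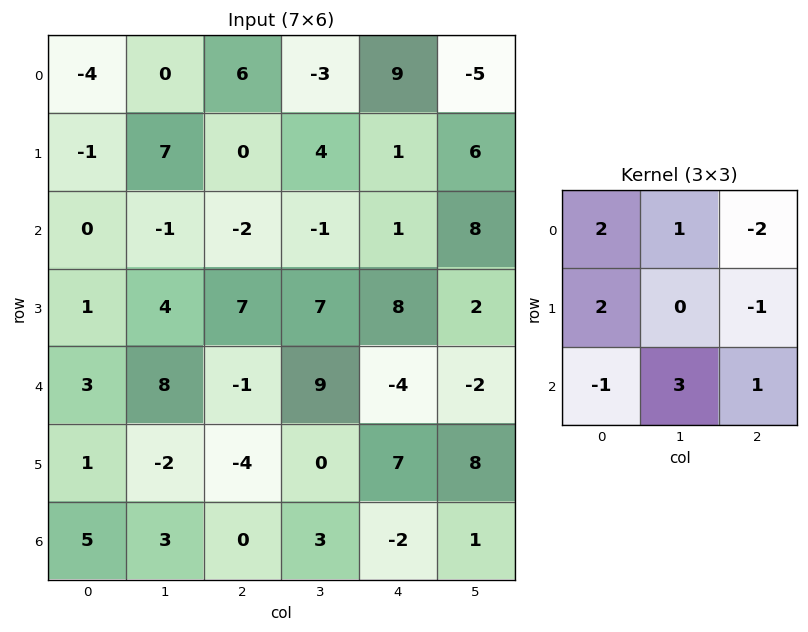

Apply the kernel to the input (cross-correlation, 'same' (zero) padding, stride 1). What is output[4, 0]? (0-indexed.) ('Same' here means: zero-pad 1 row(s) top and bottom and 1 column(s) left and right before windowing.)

-14

The receptive field on the zero-padded input at this output position is [0 1 4 / 0 3 8 / 0 1 -2]. Elementwise product with the kernel and sum: 0·2 + 1·1 + 4·-2 + 0·2 + 8·-1 + 0·-1 + 1·3 + -2·1.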